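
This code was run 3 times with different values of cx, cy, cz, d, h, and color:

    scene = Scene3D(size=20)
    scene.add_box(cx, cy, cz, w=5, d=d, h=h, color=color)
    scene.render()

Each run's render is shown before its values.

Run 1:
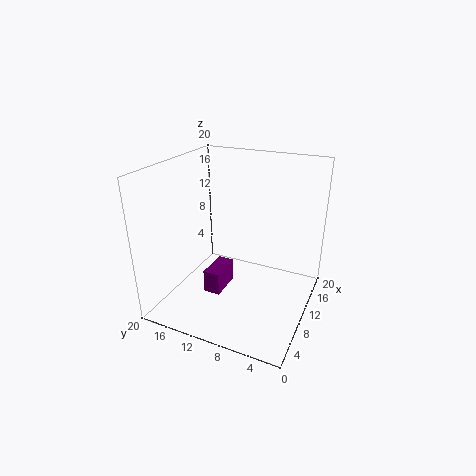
cx = 8.5
cy = 12.5
cz = 0.5
d = 2.5
h = 3.5
color = 'purple'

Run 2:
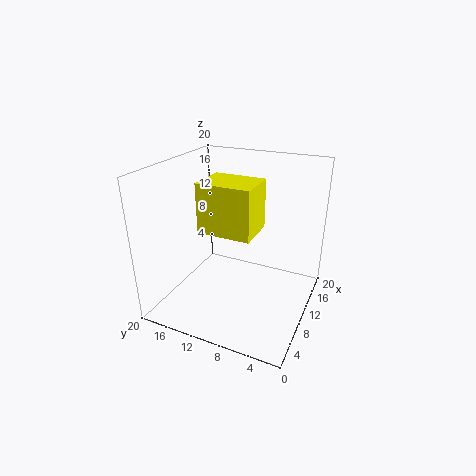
cx = 3
cy = 5.5
cz = 13.5
d = 6.5
h = 6
color = 'yellow'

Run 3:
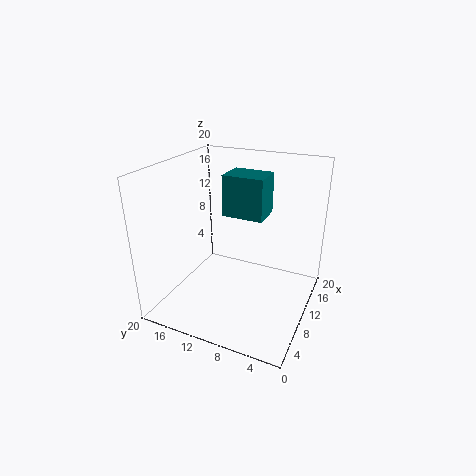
cx = 15
cy = 8.5
cz = 10.5
d = 6.5
h = 6.5
color = 'teal'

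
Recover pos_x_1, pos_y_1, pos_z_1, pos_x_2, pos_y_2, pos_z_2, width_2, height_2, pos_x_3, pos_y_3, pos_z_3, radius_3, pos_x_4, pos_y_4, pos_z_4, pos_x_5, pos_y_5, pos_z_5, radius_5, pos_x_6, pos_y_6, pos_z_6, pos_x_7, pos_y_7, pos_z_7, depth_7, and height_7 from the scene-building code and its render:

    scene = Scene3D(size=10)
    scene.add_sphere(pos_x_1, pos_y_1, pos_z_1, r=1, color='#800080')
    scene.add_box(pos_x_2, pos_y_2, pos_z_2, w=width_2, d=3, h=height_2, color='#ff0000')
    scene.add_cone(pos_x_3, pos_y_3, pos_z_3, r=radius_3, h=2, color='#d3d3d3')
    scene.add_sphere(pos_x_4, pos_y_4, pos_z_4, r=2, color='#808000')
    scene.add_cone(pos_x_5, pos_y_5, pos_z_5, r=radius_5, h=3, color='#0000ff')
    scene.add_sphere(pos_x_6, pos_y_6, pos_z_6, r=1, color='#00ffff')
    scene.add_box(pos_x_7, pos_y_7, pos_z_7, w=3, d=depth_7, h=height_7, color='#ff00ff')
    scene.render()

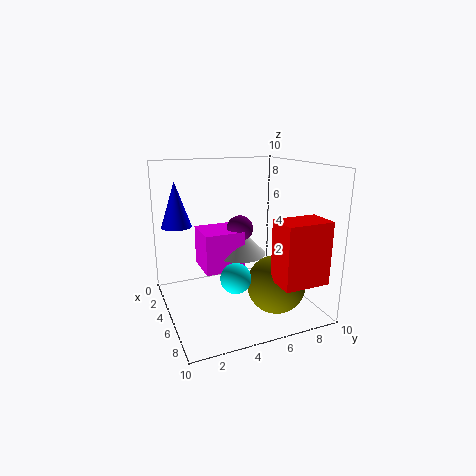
pos_x_1 = 3, pos_y_1 = 6, pos_z_1 = 5, pos_x_2 = 8, pos_y_2 = 6, pos_z_2 = 3, width_2 = 2, height_2 = 4, pos_x_3 = 3, pos_y_3 = 6, pos_z_3 = 3, radius_3 = 2, pos_x_4 = 7, pos_y_4 = 7, pos_z_4 = 2, pos_x_5 = 4, pos_y_5 = 1, pos_z_5 = 6, radius_5 = 1, pos_x_6 = 7, pos_y_6 = 4, pos_z_6 = 3, pos_x_7 = 1, pos_y_7 = 3, pos_z_7 = 2, depth_7 = 3, height_7 = 3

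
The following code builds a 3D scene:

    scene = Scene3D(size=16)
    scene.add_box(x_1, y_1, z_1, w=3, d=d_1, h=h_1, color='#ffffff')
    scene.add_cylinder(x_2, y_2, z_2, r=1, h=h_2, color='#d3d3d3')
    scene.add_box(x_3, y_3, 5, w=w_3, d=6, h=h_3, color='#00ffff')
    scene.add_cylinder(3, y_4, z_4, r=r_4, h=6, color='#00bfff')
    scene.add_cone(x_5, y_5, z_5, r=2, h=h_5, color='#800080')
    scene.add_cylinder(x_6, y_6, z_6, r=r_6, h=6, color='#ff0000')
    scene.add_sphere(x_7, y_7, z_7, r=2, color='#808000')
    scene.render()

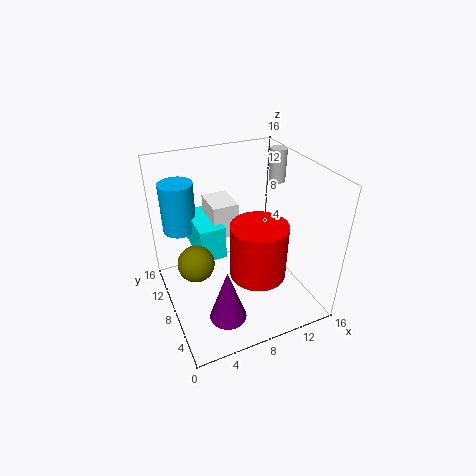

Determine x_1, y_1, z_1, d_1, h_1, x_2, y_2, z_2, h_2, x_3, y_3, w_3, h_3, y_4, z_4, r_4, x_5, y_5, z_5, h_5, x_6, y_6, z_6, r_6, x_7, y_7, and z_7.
x_1 = 6; y_1 = 10; z_1 = 7; d_1 = 4; h_1 = 4; x_2 = 15; y_2 = 12; z_2 = 12; h_2 = 4; x_3 = 4; y_3 = 9; w_3 = 3; h_3 = 4; y_4 = 14; z_4 = 7; r_4 = 2; x_5 = 5; y_5 = 4; z_5 = 1; h_5 = 6; x_6 = 9; y_6 = 5; z_6 = 5; r_6 = 3; x_7 = 3; y_7 = 8; z_7 = 6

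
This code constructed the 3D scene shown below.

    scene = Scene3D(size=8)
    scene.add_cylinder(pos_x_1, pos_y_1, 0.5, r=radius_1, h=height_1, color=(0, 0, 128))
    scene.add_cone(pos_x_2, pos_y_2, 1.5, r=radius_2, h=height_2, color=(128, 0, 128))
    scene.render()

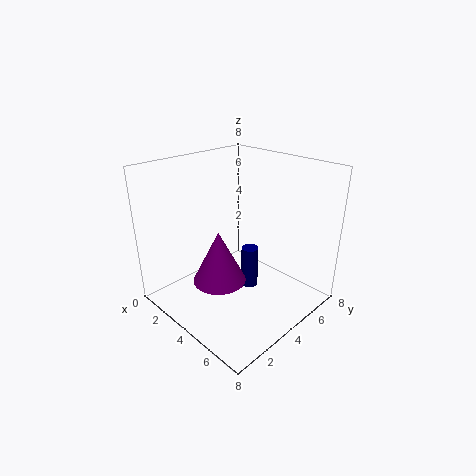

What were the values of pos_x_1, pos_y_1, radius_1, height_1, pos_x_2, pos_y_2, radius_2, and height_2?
pos_x_1 = 4; pos_y_1 = 5; radius_1 = 0.5; height_1 = 2.5; pos_x_2 = 3.5; pos_y_2 = 3; radius_2 = 1.5; height_2 = 3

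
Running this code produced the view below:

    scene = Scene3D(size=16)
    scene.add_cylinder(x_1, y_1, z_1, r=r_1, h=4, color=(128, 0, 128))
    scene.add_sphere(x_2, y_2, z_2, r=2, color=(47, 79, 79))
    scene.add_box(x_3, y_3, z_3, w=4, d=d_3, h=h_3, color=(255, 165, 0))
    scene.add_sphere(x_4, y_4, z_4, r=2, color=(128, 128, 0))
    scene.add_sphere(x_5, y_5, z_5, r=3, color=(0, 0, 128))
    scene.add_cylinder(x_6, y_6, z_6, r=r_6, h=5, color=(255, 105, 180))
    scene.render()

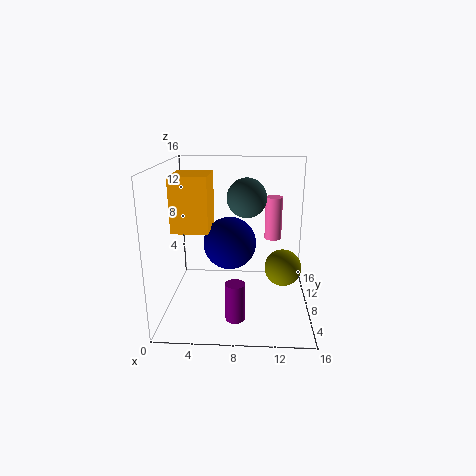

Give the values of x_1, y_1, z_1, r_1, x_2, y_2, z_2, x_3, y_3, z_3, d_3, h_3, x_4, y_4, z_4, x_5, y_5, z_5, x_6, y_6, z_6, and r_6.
x_1 = 8
y_1 = 3
z_1 = 1
r_1 = 1
x_2 = 9
y_2 = 6
z_2 = 13
x_3 = 1
y_3 = 6
z_3 = 9
d_3 = 5
h_3 = 6
x_4 = 13
y_4 = 7
z_4 = 5
x_5 = 7
y_5 = 9
z_5 = 7
x_6 = 12
y_6 = 11
z_6 = 7
r_6 = 1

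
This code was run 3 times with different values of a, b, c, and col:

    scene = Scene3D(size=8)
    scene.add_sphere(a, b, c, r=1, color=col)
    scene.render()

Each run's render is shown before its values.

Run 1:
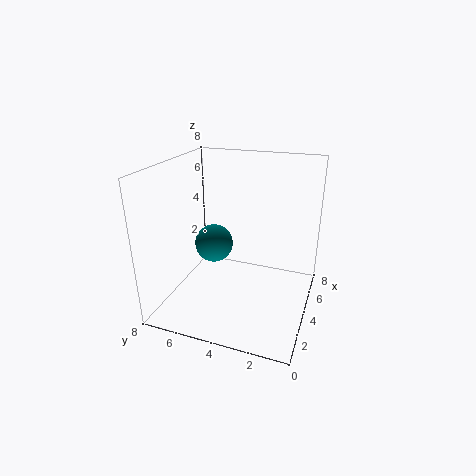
a = 3, b = 5, c = 4, col = 'teal'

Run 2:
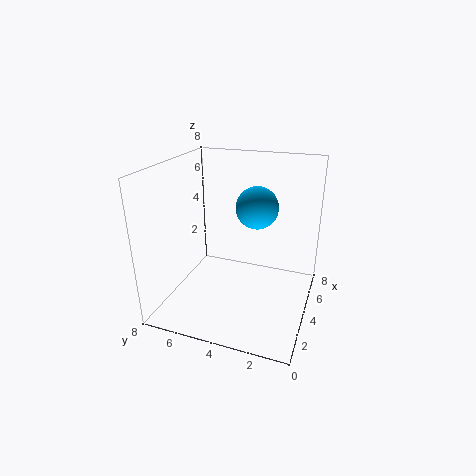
a = 2.5, b = 2.5, c = 6.5, col = 'deepskyblue'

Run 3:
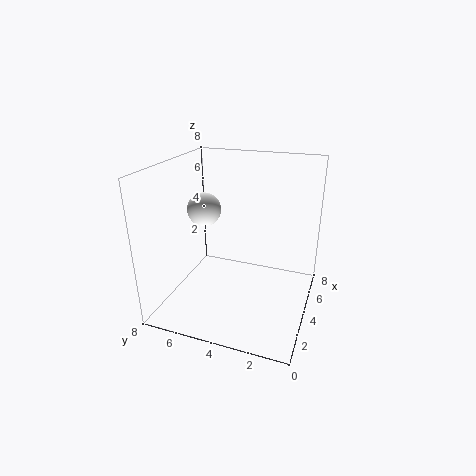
a = 5, b = 6.5, c = 5, col = 'white'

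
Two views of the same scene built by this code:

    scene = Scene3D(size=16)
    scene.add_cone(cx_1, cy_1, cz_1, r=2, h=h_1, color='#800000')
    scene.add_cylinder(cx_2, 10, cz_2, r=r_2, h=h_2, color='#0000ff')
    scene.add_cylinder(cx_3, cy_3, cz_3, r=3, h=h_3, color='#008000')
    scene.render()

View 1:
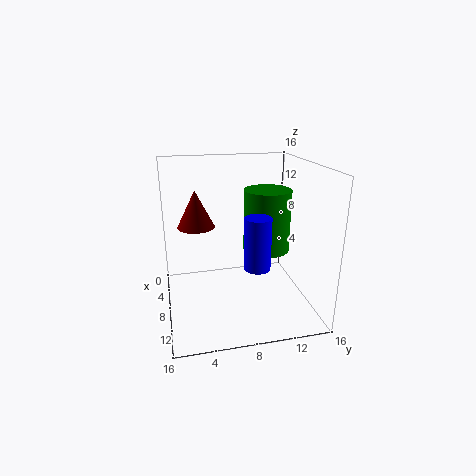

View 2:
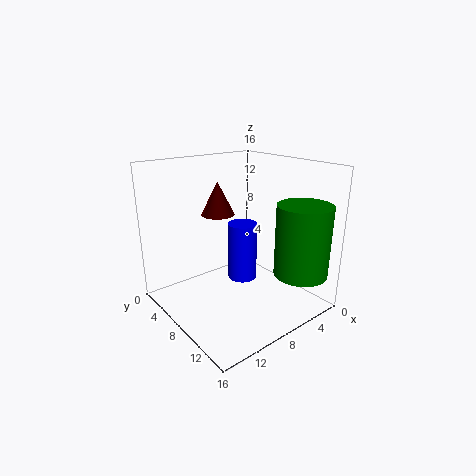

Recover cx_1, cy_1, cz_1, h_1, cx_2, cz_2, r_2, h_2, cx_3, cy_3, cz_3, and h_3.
cx_1 = 7.5, cy_1 = 3.5, cz_1 = 9.5, h_1 = 4, cx_2 = 9, cz_2 = 4.5, r_2 = 1.5, h_2 = 6, cx_3 = 3, cy_3 = 13, cz_3 = 4, h_3 = 8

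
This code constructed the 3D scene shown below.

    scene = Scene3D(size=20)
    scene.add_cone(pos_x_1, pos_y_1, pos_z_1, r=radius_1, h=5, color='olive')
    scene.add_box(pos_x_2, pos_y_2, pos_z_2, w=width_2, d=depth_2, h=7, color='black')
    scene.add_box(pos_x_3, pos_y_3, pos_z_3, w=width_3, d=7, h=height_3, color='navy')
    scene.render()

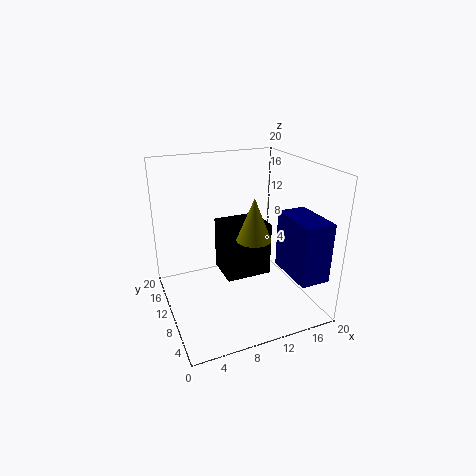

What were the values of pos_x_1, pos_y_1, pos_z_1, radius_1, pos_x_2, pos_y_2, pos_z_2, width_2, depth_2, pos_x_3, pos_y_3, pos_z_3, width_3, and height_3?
pos_x_1 = 9, pos_y_1 = 3, pos_z_1 = 13, radius_1 = 2, pos_x_2 = 7, pos_y_2 = 6, pos_z_2 = 6, width_2 = 6, depth_2 = 5, pos_x_3 = 15, pos_y_3 = 1, pos_z_3 = 6, width_3 = 4, height_3 = 8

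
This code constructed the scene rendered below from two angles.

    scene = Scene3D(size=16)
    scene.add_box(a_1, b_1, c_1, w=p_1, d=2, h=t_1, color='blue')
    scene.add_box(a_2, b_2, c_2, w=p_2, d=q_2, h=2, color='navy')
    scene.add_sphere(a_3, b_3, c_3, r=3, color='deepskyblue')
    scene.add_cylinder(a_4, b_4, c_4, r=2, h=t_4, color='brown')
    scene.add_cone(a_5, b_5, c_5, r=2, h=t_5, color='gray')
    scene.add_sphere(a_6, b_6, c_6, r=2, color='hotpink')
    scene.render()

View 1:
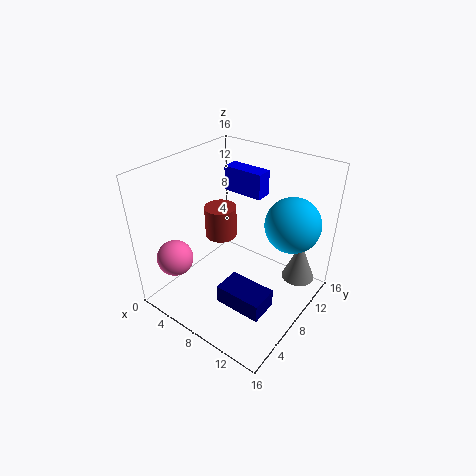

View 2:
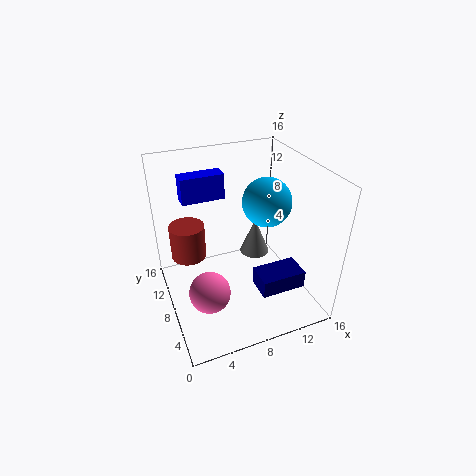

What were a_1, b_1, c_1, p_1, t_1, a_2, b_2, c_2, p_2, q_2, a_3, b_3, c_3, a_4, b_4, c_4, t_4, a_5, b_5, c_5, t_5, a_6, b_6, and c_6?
a_1 = 3, b_1 = 12, c_1 = 11, p_1 = 5, t_1 = 3, a_2 = 9, b_2 = 3, c_2 = 3, p_2 = 5, q_2 = 3, a_3 = 13, b_3 = 11, c_3 = 10, a_4 = 3, b_4 = 11, c_4 = 5, t_4 = 4, a_5 = 13, b_5 = 14, c_5 = 1, t_5 = 5, a_6 = 3, b_6 = 3, c_6 = 6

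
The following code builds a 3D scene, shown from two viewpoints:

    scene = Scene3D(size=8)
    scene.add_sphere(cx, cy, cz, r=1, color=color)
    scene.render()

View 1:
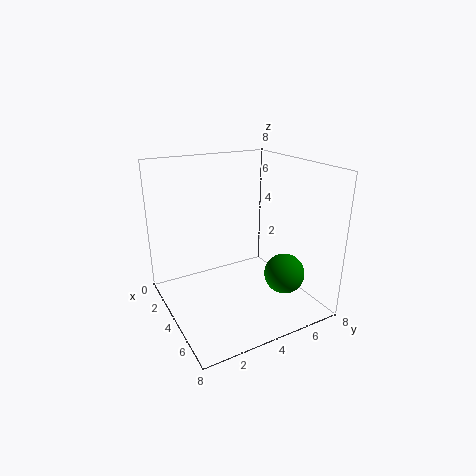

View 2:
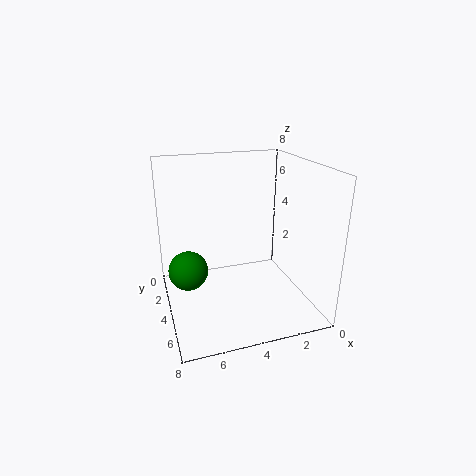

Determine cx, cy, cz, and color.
cx = 7
cy = 5
cz = 3
color = 'green'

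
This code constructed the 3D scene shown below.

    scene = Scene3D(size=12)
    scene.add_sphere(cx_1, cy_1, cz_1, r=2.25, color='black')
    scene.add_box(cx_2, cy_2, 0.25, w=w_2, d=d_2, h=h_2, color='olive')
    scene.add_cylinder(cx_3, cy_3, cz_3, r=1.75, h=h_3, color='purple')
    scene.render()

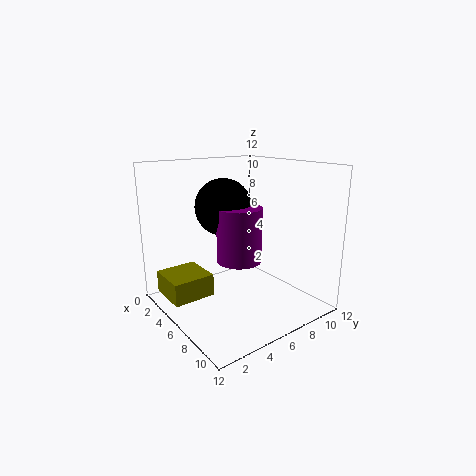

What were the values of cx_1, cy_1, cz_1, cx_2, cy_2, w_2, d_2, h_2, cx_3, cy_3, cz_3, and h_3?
cx_1 = 5.75
cy_1 = 4.75
cz_1 = 8.75
cx_2 = 0.25
cy_2 = 1
w_2 = 3.75
d_2 = 3.75
h_2 = 2
cx_3 = 7.5
cy_3 = 5
cz_3 = 4.75
h_3 = 4.25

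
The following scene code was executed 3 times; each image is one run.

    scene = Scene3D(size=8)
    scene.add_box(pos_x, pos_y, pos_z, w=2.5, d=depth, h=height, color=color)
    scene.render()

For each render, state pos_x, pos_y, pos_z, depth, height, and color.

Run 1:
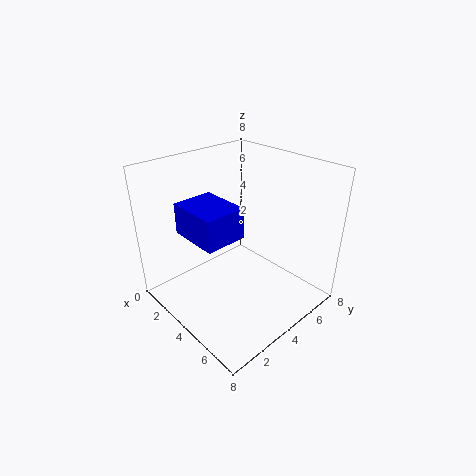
pos_x = 3.5
pos_y = 0.5
pos_z = 5.5
depth = 2
height = 1.5
color = 'blue'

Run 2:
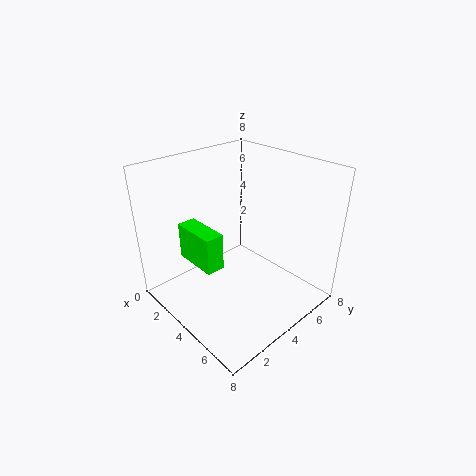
pos_x = 2
pos_y = 1.5
pos_z = 3
depth = 1
height = 2
color = 'lime'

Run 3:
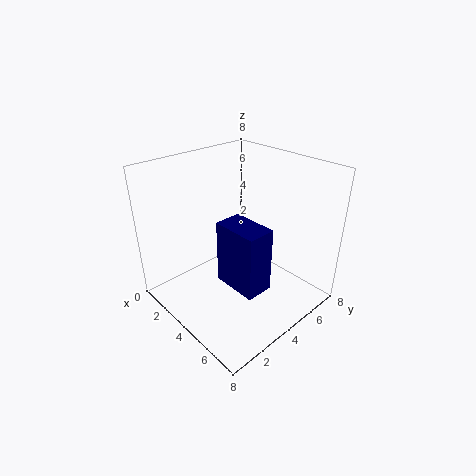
pos_x = 4
pos_y = 2.5
pos_z = 2
depth = 1.5
height = 3.5
color = 'navy'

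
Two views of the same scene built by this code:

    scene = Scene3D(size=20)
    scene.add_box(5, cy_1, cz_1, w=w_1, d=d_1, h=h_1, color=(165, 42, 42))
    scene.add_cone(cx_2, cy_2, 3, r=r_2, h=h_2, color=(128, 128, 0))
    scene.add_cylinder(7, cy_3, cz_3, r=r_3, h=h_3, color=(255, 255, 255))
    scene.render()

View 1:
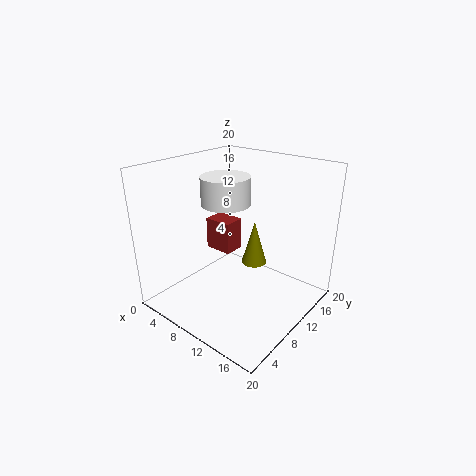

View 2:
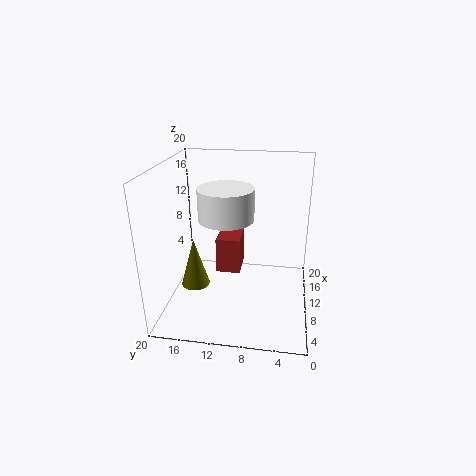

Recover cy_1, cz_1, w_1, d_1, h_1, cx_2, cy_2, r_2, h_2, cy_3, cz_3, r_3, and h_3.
cy_1 = 9
cz_1 = 7.5
w_1 = 4
d_1 = 3
h_1 = 4.5
cx_2 = 8.5
cy_2 = 16
r_2 = 2
h_2 = 7
cy_3 = 11
cz_3 = 14
r_3 = 3.5
h_3 = 4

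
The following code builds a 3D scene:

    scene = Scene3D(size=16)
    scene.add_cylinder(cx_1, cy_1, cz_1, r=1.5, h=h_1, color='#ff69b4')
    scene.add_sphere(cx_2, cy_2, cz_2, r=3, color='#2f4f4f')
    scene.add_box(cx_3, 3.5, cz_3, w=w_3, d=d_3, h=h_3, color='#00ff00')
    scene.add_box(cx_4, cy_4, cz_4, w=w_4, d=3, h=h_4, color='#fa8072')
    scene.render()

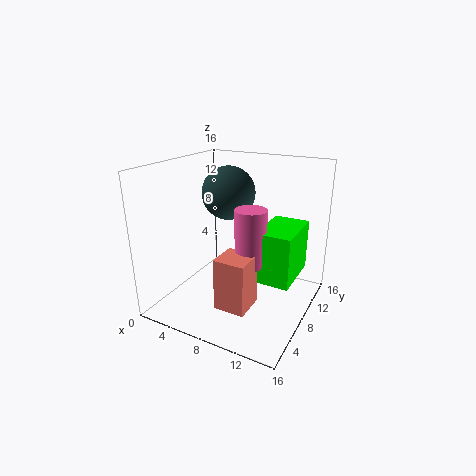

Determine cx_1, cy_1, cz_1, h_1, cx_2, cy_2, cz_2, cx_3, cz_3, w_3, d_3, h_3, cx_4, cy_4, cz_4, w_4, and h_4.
cx_1 = 11.5
cy_1 = 4
cz_1 = 7.5
h_1 = 5.5
cx_2 = 6
cy_2 = 9.5
cz_2 = 12.5
cx_3 = 12
cz_3 = 6
w_3 = 3.5
d_3 = 5.5
h_3 = 5
cx_4 = 9.5
cy_4 = 0.5
cz_4 = 4
w_4 = 3
h_4 = 5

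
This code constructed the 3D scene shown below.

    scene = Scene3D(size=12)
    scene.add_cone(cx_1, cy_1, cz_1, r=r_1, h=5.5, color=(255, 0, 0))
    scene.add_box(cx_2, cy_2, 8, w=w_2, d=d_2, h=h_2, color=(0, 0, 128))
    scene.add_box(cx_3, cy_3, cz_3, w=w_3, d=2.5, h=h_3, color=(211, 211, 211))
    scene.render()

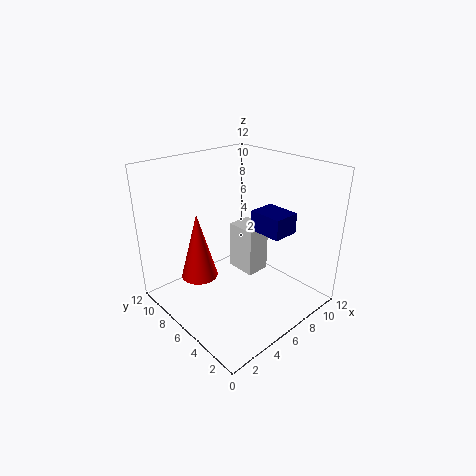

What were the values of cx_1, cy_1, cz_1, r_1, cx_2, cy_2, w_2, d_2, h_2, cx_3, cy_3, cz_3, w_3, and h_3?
cx_1 = 3, cy_1 = 7.5, cz_1 = 3, r_1 = 1.5, cx_2 = 5, cy_2 = 1, w_2 = 2, d_2 = 2.5, h_2 = 1.5, cx_3 = 6, cy_3 = 4.5, cz_3 = 3, w_3 = 2, h_3 = 4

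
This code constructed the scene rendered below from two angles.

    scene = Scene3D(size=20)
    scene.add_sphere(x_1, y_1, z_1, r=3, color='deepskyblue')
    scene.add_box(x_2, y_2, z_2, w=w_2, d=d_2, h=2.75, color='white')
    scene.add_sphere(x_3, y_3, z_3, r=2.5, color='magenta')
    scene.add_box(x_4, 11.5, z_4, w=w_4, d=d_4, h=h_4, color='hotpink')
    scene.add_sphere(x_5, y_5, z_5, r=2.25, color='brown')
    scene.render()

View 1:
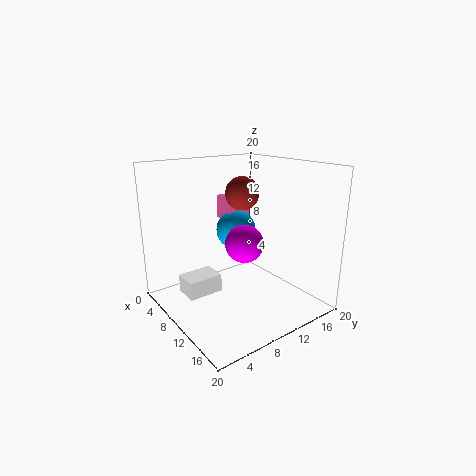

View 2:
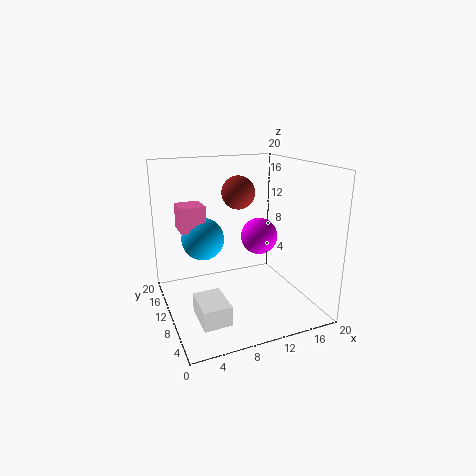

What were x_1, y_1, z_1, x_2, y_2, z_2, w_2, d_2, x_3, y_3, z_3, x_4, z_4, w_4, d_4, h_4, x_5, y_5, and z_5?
x_1 = 5.75, y_1 = 12.75, z_1 = 9.5, x_2 = 3, y_2 = 4, z_2 = 0.5, w_2 = 3.75, d_2 = 5.25, x_3 = 12.75, y_3 = 9, z_3 = 10.25, x_4 = 2.5, z_4 = 11, w_4 = 3.5, d_4 = 3.75, h_4 = 3.5, x_5 = 10.25, y_5 = 10.5, z_5 = 16.25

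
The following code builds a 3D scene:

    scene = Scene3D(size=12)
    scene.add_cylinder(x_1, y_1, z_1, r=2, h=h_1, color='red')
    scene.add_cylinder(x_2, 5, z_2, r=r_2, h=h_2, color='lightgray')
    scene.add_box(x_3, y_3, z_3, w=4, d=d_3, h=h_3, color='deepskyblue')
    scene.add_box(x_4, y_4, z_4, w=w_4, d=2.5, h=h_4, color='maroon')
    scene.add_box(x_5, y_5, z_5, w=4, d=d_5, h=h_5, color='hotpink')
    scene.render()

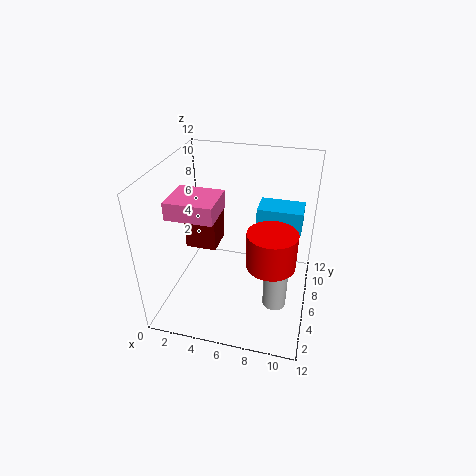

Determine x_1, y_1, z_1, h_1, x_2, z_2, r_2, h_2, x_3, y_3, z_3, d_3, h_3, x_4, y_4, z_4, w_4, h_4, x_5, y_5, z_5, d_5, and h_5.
x_1 = 9; y_1 = 5; z_1 = 4.5; h_1 = 3; x_2 = 9.5; z_2 = 0.5; r_2 = 1; h_2 = 3.5; x_3 = 7; y_3 = 8.5; z_3 = 5.5; d_3 = 2.5; h_3 = 2; x_4 = 2; y_4 = 4.5; z_4 = 5.5; w_4 = 2.5; h_4 = 2.5; x_5 = 0.5; y_5 = 4; z_5 = 8; d_5 = 3.5; h_5 = 1.5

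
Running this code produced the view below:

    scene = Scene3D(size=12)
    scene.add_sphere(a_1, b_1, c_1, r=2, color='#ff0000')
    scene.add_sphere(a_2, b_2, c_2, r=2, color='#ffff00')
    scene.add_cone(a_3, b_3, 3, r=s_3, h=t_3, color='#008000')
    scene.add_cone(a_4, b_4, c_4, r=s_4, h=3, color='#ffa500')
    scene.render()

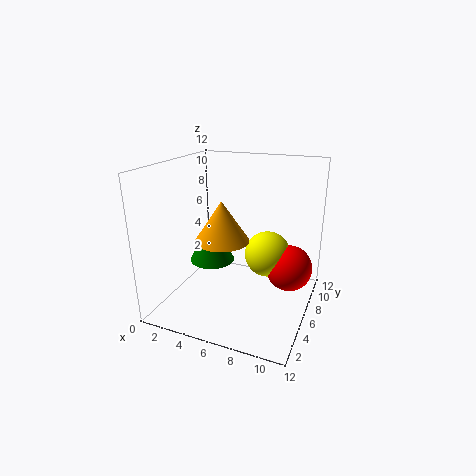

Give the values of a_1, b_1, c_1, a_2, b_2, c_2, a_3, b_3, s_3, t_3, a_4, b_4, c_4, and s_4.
a_1 = 10
b_1 = 8
c_1 = 3
a_2 = 8
b_2 = 8
c_2 = 4
a_3 = 3
b_3 = 7
s_3 = 2
t_3 = 4
a_4 = 6
b_4 = 3
c_4 = 7
s_4 = 2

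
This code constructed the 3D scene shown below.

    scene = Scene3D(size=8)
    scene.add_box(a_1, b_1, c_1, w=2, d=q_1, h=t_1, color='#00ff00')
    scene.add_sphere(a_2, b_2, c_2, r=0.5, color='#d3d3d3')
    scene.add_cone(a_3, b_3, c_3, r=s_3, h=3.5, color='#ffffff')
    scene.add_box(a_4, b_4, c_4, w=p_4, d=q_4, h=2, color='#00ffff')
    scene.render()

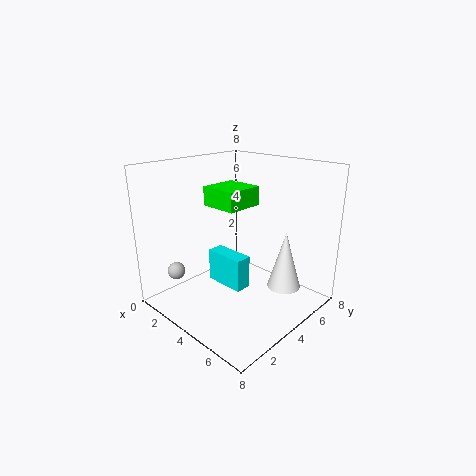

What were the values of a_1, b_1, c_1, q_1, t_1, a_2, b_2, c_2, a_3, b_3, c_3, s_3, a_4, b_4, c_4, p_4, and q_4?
a_1 = 3
b_1 = 2.5
c_1 = 6
q_1 = 2
t_1 = 1
a_2 = 1.5
b_2 = 1.5
c_2 = 2
a_3 = 5.5
b_3 = 6.5
c_3 = 0.5
s_3 = 1
a_4 = 1.5
b_4 = 4
c_4 = 0.5
p_4 = 2.5
q_4 = 1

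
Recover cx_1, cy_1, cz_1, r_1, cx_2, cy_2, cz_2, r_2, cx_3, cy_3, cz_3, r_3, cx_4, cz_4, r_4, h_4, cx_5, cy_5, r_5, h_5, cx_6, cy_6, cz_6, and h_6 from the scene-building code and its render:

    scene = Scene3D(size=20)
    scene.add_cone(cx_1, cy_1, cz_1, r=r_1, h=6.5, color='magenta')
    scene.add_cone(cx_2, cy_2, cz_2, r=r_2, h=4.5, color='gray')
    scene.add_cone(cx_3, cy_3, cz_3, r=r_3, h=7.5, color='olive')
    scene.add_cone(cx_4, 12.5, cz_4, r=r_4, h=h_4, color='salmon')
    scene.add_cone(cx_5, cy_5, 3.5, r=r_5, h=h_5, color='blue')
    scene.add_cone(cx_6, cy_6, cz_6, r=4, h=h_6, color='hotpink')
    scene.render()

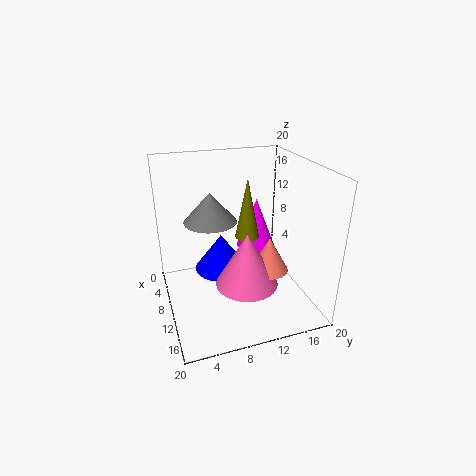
cx_1 = 11.5, cy_1 = 12, cz_1 = 9.5, r_1 = 2.5, cx_2 = 4.5, cy_2 = 7.5, cz_2 = 10.5, r_2 = 4, cx_3 = 13.5, cy_3 = 10, cz_3 = 12, r_3 = 1.5, cx_4 = 15, cz_4 = 7.5, r_4 = 2.5, h_4 = 4.5, cx_5 = 6.5, cy_5 = 8.5, r_5 = 4, h_5 = 5.5, cx_6 = 15, cy_6 = 9.5, cz_6 = 6, h_6 = 7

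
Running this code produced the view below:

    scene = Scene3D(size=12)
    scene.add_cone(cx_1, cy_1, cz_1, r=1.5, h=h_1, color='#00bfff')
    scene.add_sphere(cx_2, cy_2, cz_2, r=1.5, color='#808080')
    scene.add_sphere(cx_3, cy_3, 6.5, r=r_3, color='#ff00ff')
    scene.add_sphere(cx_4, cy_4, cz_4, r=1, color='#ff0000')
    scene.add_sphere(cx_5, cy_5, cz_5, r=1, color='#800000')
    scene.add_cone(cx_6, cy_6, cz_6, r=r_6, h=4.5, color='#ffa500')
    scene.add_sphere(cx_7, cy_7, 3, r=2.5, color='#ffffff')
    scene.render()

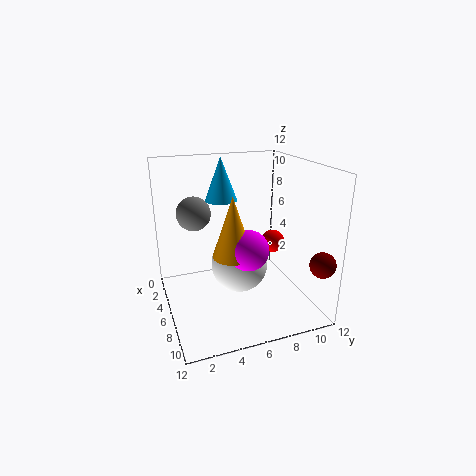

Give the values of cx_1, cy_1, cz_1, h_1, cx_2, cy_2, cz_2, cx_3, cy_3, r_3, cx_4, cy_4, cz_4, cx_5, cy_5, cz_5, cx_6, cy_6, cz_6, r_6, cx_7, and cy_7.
cx_1 = 1.5; cy_1 = 6; cz_1 = 8; h_1 = 4; cx_2 = 3; cy_2 = 3; cz_2 = 7.5; cx_3 = 9.5; cy_3 = 5.5; r_3 = 1.5; cx_4 = 5.5; cy_4 = 9.5; cz_4 = 5; cx_5 = 11; cy_5 = 11; cz_5 = 5; cx_6 = 9; cy_6 = 4.5; cz_6 = 6; r_6 = 1.5; cx_7 = 5; cy_7 = 6.5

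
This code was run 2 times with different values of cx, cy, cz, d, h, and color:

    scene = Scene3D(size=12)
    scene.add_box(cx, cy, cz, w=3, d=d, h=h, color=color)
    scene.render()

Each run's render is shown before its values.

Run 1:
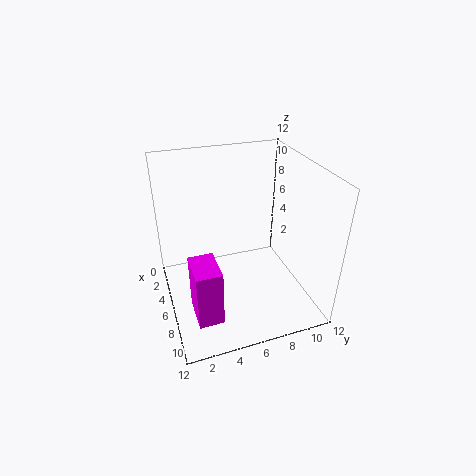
cx = 7, cy = 1.5, cz = 1, d = 2, h = 4.75, color = 'magenta'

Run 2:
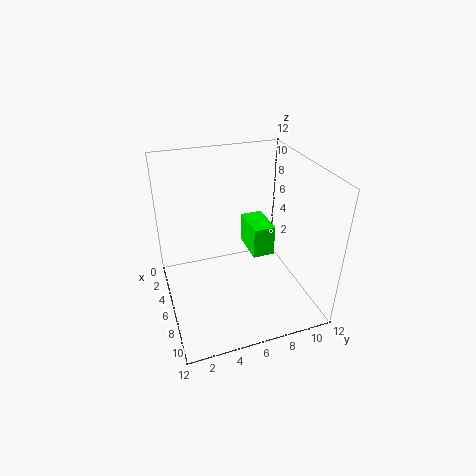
cx = 4.75, cy = 6.75, cz = 5, d = 1.75, h = 2.5, color = 'lime'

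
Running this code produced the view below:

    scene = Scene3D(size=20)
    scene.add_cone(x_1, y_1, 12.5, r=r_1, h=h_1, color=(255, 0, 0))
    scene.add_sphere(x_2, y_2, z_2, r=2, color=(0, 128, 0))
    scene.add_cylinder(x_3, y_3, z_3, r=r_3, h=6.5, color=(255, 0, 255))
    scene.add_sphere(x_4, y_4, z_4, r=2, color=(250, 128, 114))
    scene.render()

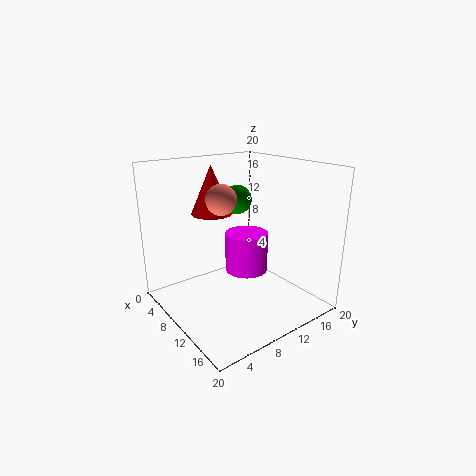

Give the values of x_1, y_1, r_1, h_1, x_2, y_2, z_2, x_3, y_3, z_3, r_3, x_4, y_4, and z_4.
x_1 = 5; y_1 = 9; r_1 = 3; h_1 = 7; x_2 = 8.5; y_2 = 11; z_2 = 15; x_3 = 5; y_3 = 15.5; z_3 = 1.5; r_3 = 3.5; x_4 = 10.5; y_4 = 7; z_4 = 16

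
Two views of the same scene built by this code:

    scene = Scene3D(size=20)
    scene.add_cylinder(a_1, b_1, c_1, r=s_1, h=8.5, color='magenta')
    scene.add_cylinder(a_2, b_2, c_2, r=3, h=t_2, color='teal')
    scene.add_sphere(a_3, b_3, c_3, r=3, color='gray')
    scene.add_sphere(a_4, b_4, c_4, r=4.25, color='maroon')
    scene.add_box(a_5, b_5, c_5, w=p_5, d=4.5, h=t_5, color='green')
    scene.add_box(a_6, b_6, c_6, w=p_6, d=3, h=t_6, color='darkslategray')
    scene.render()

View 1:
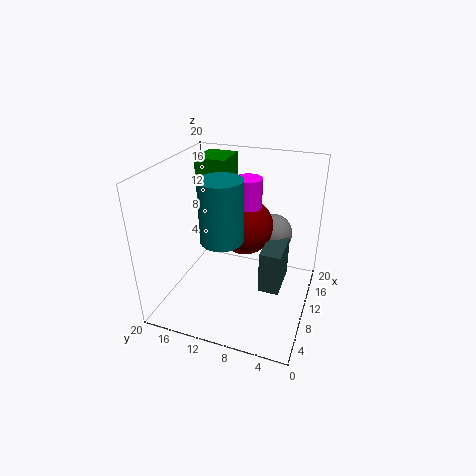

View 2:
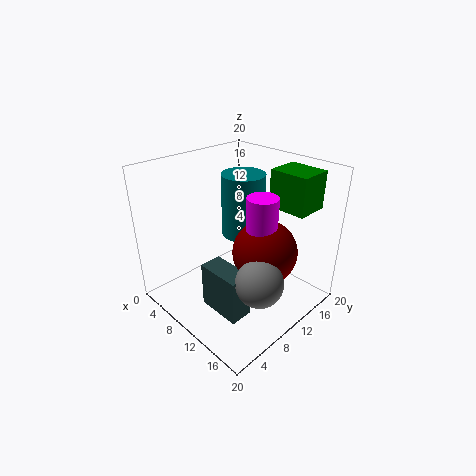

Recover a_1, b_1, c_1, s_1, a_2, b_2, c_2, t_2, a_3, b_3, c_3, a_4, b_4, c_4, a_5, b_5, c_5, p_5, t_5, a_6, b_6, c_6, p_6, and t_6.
a_1 = 14.25; b_1 = 10; c_1 = 8.75; s_1 = 2; a_2 = 9; b_2 = 12; c_2 = 9.75; t_2 = 8.75; a_3 = 17; b_3 = 6.75; c_3 = 7.75; a_4 = 14.5; b_4 = 10.5; c_4 = 9.5; a_5 = 12.75; b_5 = 13; c_5 = 14.75; p_5 = 5.25; t_5 = 5; a_6 = 9.5; b_6 = 3.75; c_6 = 2; p_6 = 6; t_6 = 6.25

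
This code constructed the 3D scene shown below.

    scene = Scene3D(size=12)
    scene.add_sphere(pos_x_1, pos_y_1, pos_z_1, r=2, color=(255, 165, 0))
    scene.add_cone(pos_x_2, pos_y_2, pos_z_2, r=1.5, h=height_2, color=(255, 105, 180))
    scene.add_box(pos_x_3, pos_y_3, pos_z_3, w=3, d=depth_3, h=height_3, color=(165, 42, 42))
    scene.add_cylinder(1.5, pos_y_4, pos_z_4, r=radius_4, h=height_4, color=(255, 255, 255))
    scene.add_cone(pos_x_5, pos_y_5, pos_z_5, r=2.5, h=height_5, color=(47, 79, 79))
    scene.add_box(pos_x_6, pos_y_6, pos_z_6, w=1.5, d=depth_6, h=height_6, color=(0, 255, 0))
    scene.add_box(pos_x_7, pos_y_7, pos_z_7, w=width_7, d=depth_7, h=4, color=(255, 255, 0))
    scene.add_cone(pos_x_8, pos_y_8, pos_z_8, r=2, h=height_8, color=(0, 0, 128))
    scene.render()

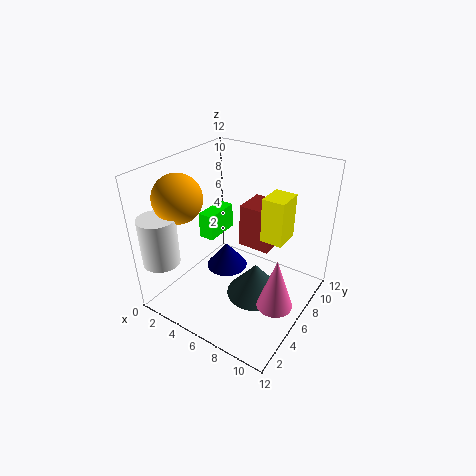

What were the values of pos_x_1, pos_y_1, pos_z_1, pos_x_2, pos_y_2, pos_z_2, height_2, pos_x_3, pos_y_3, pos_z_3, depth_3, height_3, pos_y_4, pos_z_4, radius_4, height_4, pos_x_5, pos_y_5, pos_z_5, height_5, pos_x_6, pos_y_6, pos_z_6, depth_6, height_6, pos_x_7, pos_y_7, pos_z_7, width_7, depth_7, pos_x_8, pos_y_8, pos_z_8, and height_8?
pos_x_1 = 2
pos_y_1 = 3.5
pos_z_1 = 9.5
pos_x_2 = 10
pos_y_2 = 5.5
pos_z_2 = 1
height_2 = 4.5
pos_x_3 = 4.5
pos_y_3 = 8.5
pos_z_3 = 3.5
depth_3 = 3
height_3 = 4
pos_y_4 = 1.5
pos_z_4 = 4.5
radius_4 = 1.5
height_4 = 4
pos_x_5 = 7.5
pos_y_5 = 6.5
pos_z_5 = 0.5
height_5 = 3
pos_x_6 = 0.5
pos_y_6 = 7.5
pos_z_6 = 3.5
depth_6 = 3.5
height_6 = 2.5
pos_x_7 = 7
pos_y_7 = 8
pos_z_7 = 5
width_7 = 2
depth_7 = 2.5
pos_x_8 = 3
pos_y_8 = 8.5
pos_z_8 = 0.5
height_8 = 2.5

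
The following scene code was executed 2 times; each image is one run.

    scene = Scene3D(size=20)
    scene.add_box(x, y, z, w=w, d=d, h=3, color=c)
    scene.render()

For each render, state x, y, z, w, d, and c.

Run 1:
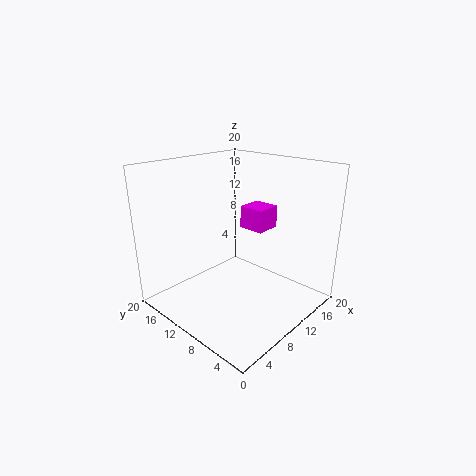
x = 10.5, y = 6.5, z = 11.5, w = 3.5, d = 3.5, c = 'magenta'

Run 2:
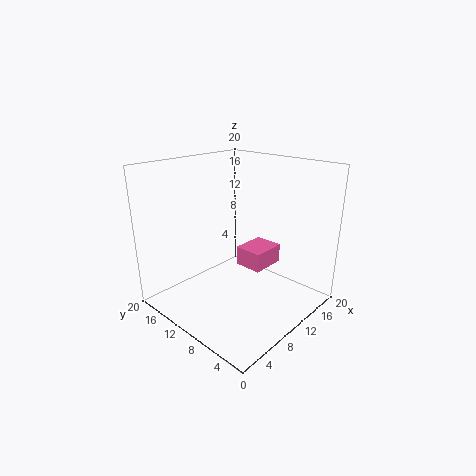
x = 14, y = 9.5, z = 3, w = 5.5, d = 4.5, c = 'hotpink'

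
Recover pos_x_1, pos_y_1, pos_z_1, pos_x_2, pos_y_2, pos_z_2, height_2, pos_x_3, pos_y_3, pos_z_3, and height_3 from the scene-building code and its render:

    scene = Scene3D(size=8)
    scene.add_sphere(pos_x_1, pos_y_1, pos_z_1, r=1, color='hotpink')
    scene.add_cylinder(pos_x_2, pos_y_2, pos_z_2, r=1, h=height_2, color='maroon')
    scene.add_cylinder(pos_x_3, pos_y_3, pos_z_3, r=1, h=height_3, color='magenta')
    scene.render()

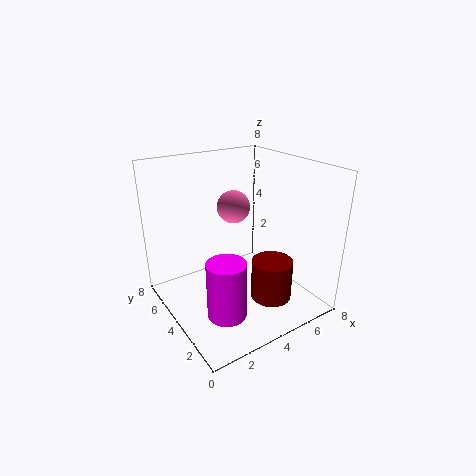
pos_x_1 = 5, pos_y_1 = 6, pos_z_1 = 5, pos_x_2 = 4, pos_y_2 = 1, pos_z_2 = 2, height_2 = 2, pos_x_3 = 2, pos_y_3 = 2, pos_z_3 = 1, height_3 = 3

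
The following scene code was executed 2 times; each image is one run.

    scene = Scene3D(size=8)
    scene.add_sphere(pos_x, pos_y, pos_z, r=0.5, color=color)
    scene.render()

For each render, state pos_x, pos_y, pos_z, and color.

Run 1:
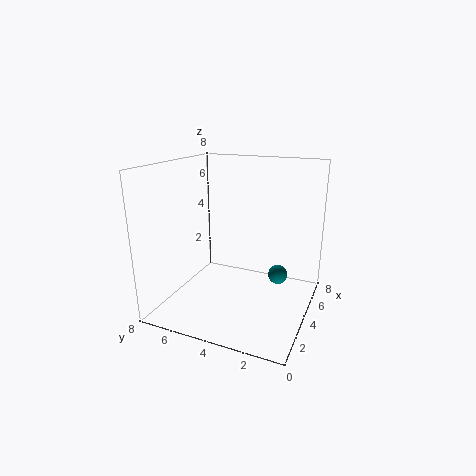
pos_x = 3.5, pos_y = 1.5, pos_z = 2.5, color = 'teal'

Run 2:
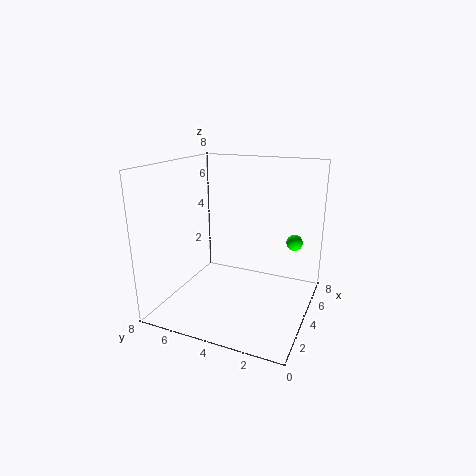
pos_x = 7, pos_y = 1.5, pos_z = 3, color = 'lime'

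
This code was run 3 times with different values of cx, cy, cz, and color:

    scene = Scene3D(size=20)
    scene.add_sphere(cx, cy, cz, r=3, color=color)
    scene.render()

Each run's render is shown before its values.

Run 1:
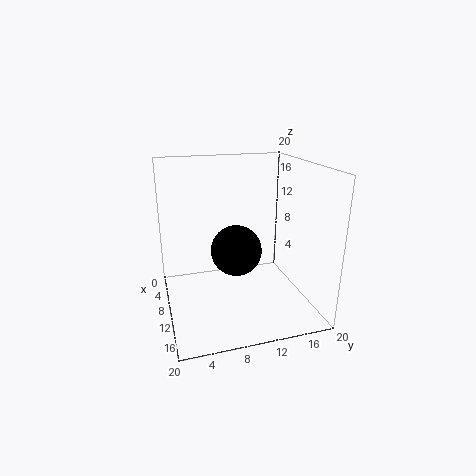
cx = 16
cy = 8
cz = 11
color = 'black'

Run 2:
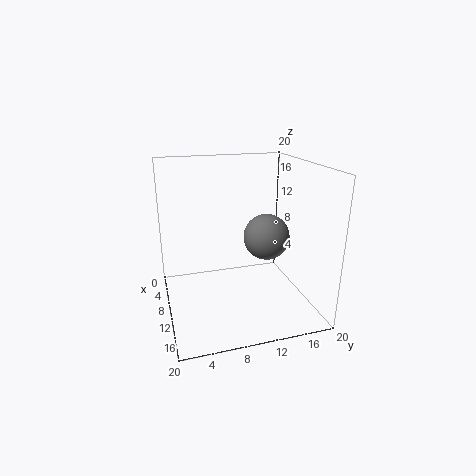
cx = 13
cy = 13
cz = 11
color = 'gray'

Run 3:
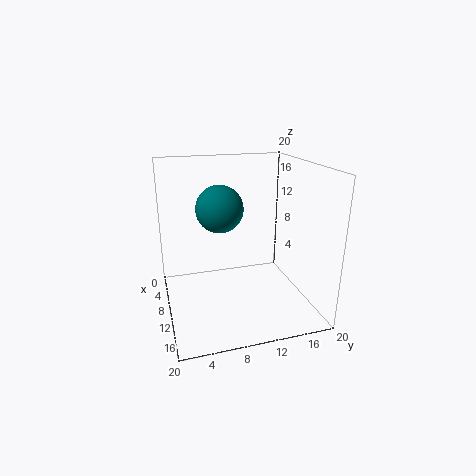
cx = 12
cy = 7
cz = 15
color = 'teal'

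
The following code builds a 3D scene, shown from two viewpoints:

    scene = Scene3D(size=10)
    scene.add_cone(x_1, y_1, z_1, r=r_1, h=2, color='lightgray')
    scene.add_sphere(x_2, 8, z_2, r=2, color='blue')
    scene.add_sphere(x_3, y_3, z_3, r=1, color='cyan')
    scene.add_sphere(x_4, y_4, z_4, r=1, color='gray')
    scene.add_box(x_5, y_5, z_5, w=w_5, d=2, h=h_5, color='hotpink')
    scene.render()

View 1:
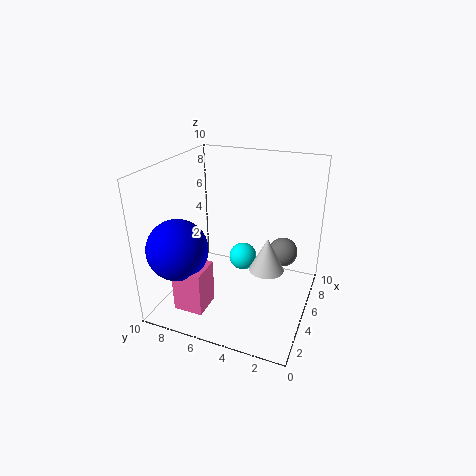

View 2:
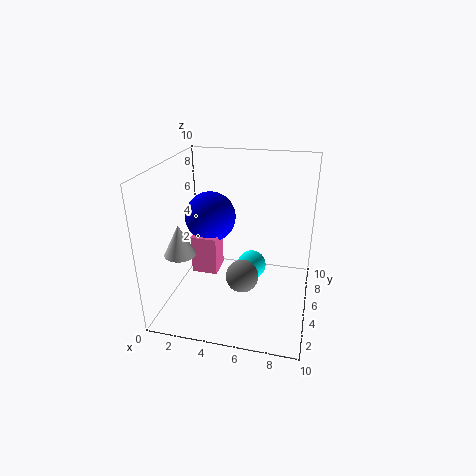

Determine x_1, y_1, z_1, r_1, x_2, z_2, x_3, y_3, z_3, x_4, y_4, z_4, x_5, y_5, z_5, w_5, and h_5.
x_1 = 2
y_1 = 2
z_1 = 5
r_1 = 1
x_2 = 2
z_2 = 5
x_3 = 6
y_3 = 5
z_3 = 3
x_4 = 6
y_4 = 2
z_4 = 4
x_5 = 1
y_5 = 6
z_5 = 1
w_5 = 2
h_5 = 3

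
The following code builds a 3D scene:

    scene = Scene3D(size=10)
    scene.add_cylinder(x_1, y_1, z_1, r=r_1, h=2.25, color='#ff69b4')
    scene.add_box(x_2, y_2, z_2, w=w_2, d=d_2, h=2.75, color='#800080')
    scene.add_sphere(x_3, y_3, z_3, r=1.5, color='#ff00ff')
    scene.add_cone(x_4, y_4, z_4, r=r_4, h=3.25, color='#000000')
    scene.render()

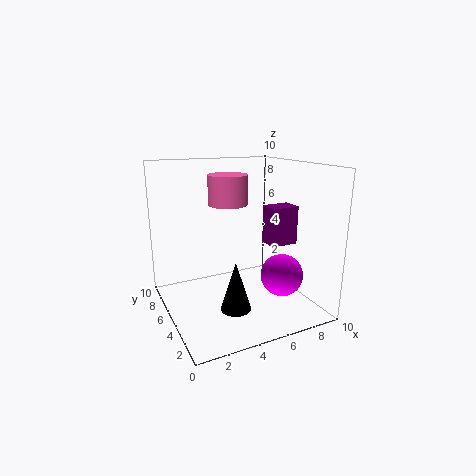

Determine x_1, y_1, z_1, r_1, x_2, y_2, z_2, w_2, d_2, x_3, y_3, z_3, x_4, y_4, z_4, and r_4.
x_1 = 5.5, y_1 = 7.75, z_1 = 6.75, r_1 = 1.5, x_2 = 7.25, y_2 = 4, z_2 = 4.25, w_2 = 2, d_2 = 1.5, x_3 = 7.75, y_3 = 3.5, z_3 = 2.25, x_4 = 3.75, y_4 = 2.75, z_4 = 1, r_4 = 1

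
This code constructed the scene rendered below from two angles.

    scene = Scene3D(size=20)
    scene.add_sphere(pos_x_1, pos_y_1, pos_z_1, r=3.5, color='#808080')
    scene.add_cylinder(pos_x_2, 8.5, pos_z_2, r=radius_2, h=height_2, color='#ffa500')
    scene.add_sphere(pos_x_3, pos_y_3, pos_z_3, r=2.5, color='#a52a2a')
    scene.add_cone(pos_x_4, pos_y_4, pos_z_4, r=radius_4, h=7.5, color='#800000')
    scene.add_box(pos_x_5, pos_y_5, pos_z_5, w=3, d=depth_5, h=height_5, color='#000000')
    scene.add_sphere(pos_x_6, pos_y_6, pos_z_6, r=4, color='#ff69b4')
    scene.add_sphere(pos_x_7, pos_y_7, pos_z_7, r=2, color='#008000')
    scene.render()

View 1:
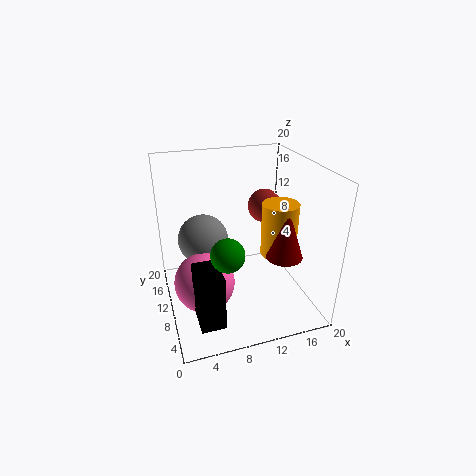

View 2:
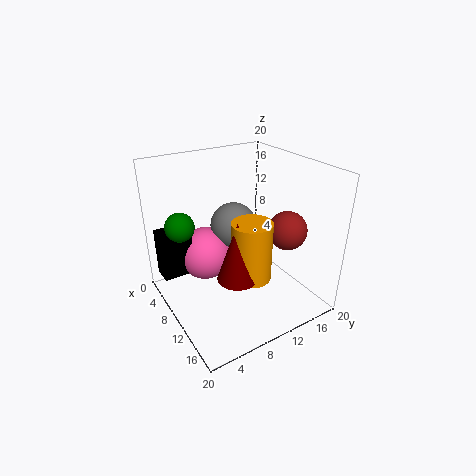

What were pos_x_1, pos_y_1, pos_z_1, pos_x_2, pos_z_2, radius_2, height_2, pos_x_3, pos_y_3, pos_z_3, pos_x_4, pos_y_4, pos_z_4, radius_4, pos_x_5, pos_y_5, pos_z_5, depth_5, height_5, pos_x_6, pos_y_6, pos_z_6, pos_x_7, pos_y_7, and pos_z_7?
pos_x_1 = 5.5, pos_y_1 = 12, pos_z_1 = 9.5, pos_x_2 = 15.5, pos_z_2 = 7.5, radius_2 = 2.5, height_2 = 7.5, pos_x_3 = 15.5, pos_y_3 = 14, pos_z_3 = 12.5, pos_x_4 = 15.5, pos_y_4 = 6.5, pos_z_4 = 8, radius_4 = 2.5, pos_x_5 = 2.5, pos_y_5 = 0.5, pos_z_5 = 3.5, depth_5 = 4.5, height_5 = 7, pos_x_6 = 4.5, pos_y_6 = 7.5, pos_z_6 = 5.5, pos_x_7 = 6.5, pos_y_7 = 3, pos_z_7 = 12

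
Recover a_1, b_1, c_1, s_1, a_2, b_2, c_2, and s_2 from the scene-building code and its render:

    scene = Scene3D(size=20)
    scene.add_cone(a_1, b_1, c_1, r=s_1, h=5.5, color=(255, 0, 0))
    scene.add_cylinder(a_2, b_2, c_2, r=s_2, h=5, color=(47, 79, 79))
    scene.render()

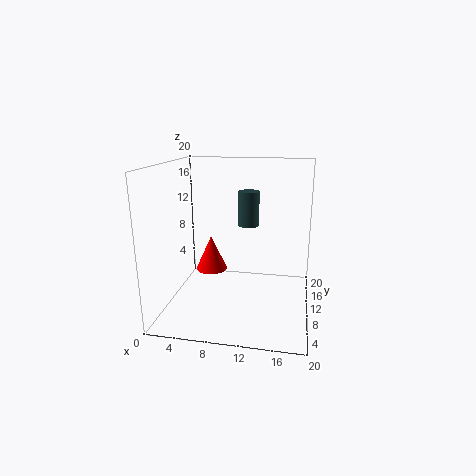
a_1 = 4.5; b_1 = 15.5; c_1 = 2.5; s_1 = 2.5; a_2 = 11; b_2 = 13; c_2 = 11; s_2 = 1.5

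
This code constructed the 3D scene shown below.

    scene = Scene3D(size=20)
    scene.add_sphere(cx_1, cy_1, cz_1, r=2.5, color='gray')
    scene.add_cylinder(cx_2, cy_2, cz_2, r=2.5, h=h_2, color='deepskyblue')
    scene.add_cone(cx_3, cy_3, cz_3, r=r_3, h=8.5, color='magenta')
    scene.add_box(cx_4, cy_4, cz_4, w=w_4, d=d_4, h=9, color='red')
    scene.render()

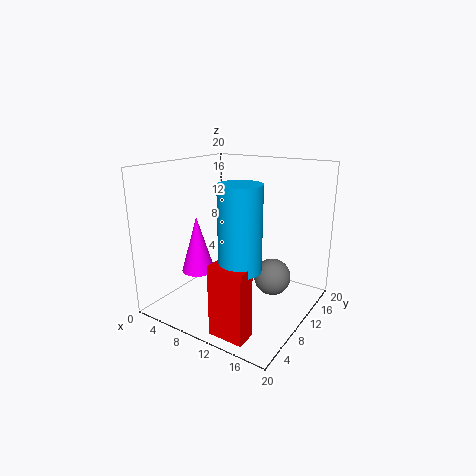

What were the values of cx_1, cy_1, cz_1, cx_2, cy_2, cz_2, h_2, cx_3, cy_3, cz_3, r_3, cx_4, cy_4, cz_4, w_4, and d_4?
cx_1 = 15; cy_1 = 11; cz_1 = 5; cx_2 = 14.5; cy_2 = 3.5; cz_2 = 9; h_2 = 10; cx_3 = 3; cy_3 = 9.5; cz_3 = 3.5; r_3 = 2.5; cx_4 = 12; cy_4 = 0.5; cz_4 = 1; w_4 = 4.5; d_4 = 2.5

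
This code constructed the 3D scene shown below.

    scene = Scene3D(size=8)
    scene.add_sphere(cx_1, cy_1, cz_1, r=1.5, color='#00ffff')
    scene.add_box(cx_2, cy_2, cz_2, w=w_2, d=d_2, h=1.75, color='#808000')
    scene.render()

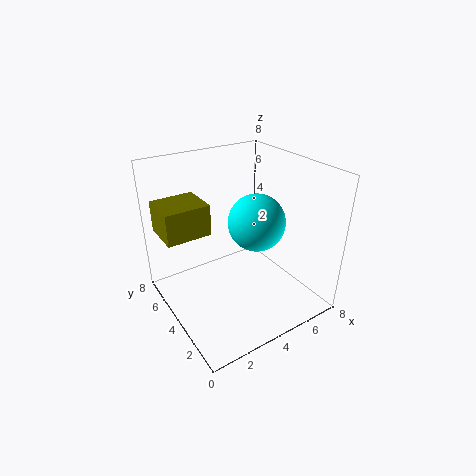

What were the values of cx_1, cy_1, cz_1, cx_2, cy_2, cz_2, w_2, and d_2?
cx_1 = 4.5, cy_1 = 3, cz_1 = 5.25, cx_2 = 0.25, cy_2 = 4.75, cz_2 = 4.25, w_2 = 2.5, d_2 = 2.25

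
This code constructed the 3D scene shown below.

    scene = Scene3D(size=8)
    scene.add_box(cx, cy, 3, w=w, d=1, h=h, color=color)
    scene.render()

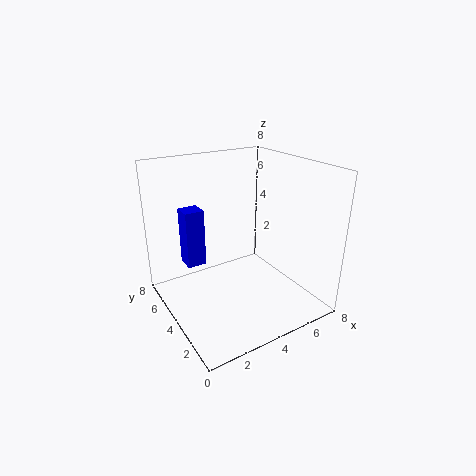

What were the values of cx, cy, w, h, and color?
cx = 1
cy = 4
w = 1
h = 3
color = 'blue'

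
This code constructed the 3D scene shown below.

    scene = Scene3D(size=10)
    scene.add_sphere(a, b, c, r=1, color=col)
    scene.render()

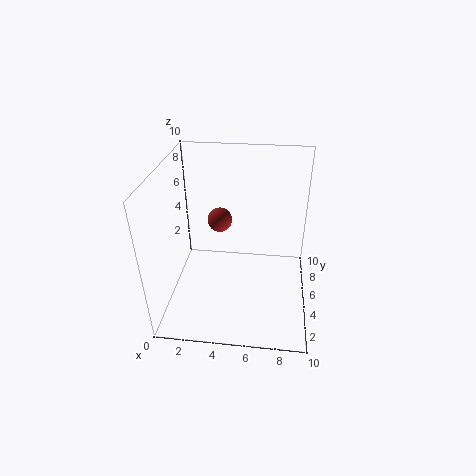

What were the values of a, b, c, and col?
a = 3; b = 9; c = 4; col = 'brown'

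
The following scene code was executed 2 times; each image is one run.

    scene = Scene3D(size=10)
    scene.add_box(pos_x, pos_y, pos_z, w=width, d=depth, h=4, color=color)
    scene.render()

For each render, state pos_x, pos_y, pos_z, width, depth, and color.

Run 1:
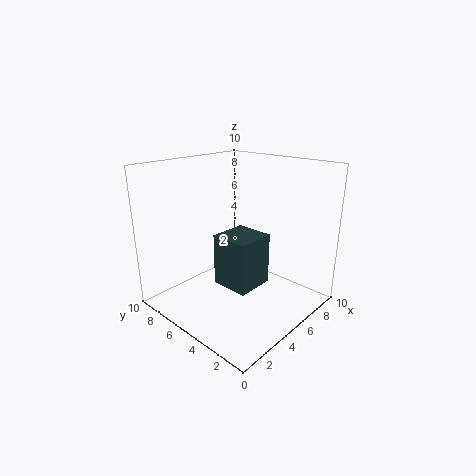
pos_x = 5, pos_y = 4.5, pos_z = 0.5, width = 3, depth = 3, color = 'darkslategray'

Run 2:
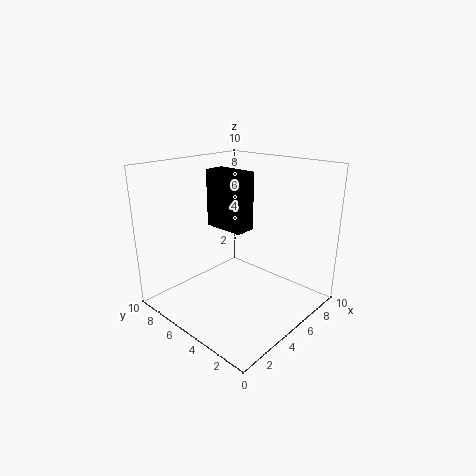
pos_x = 4.5, pos_y = 4.5, pos_z = 5.5, width = 1.5, depth = 3, color = 'black'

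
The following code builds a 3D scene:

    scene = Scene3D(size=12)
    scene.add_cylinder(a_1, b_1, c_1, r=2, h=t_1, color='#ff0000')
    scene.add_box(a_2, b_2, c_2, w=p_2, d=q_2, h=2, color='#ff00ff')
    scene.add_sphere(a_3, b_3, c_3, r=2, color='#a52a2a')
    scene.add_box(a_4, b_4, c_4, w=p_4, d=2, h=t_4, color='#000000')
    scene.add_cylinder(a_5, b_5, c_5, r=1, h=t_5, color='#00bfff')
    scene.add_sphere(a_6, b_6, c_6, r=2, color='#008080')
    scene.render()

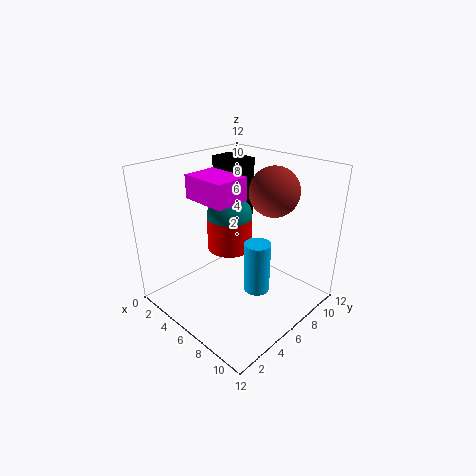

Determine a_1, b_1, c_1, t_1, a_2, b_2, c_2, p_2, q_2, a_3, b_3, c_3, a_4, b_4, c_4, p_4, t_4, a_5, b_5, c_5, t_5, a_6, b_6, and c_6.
a_1 = 4; b_1 = 7; c_1 = 4; t_1 = 3; a_2 = 2; b_2 = 4; c_2 = 9; p_2 = 4; q_2 = 3; a_3 = 8; b_3 = 8; c_3 = 10; a_4 = 2; b_4 = 7; c_4 = 7; p_4 = 3; t_4 = 5; a_5 = 9; b_5 = 5; c_5 = 3; t_5 = 4; a_6 = 4; b_6 = 7; c_6 = 7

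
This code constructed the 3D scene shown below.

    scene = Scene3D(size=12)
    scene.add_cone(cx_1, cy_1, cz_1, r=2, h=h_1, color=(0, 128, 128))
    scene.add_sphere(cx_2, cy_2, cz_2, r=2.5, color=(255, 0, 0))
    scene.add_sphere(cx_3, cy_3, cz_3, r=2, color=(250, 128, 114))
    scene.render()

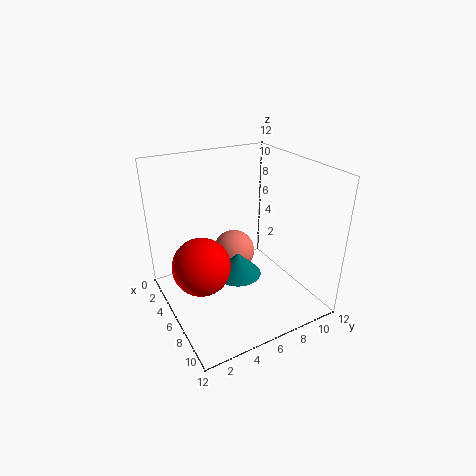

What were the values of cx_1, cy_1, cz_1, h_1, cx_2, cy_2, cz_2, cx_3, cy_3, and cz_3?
cx_1 = 6
cy_1 = 6
cz_1 = 2.5
h_1 = 2
cx_2 = 5
cy_2 = 3
cz_2 = 3.5
cx_3 = 2.5
cy_3 = 7.5
cz_3 = 2.5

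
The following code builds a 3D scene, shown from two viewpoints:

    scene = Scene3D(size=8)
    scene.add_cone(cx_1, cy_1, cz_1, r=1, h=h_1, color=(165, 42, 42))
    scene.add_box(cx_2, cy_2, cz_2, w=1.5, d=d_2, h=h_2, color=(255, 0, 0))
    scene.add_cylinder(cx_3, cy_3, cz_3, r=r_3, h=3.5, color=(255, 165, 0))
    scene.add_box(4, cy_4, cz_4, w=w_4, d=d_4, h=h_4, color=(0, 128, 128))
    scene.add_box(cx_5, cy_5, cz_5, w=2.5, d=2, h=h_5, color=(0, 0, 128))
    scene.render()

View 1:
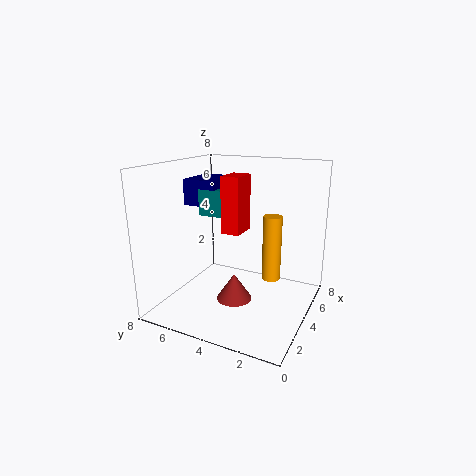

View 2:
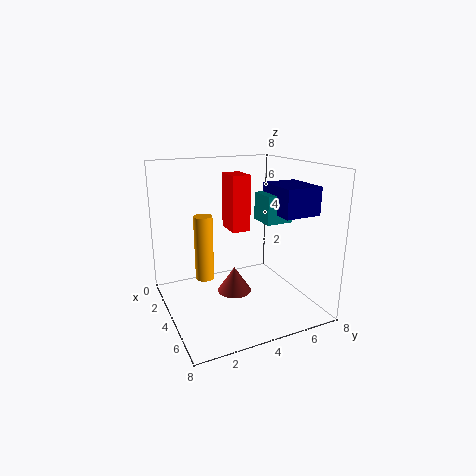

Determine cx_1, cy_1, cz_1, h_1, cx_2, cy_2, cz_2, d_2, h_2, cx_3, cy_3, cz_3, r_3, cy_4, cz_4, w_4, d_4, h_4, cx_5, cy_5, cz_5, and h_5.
cx_1 = 3.5, cy_1 = 4, cz_1 = 0.5, h_1 = 1.5, cx_2 = 3, cy_2 = 3.5, cz_2 = 4.5, d_2 = 1, h_2 = 3, cx_3 = 4, cy_3 = 2, cz_3 = 2, r_3 = 0.5, cy_4 = 5, cz_4 = 5, w_4 = 1.5, d_4 = 1.5, h_4 = 1.5, cx_5 = 4, cy_5 = 5.5, cz_5 = 5.5, h_5 = 1.5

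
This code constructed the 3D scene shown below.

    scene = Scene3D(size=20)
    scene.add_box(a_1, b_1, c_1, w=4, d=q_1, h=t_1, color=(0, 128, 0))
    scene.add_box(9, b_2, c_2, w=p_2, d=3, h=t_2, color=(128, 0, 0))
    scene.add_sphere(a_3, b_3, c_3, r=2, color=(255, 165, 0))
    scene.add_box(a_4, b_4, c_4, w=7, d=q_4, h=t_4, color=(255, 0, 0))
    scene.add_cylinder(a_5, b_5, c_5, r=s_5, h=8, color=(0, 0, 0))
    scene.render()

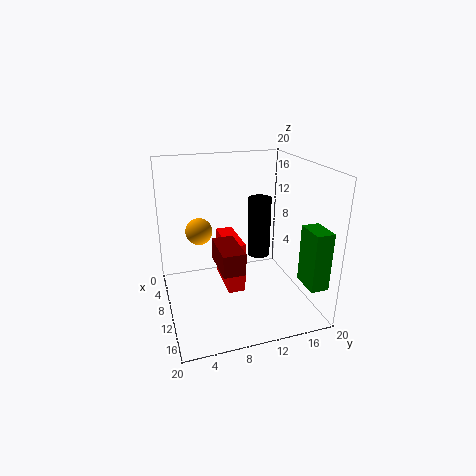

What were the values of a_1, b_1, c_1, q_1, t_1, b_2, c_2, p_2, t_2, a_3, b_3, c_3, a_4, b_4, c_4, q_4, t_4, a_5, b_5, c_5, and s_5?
a_1 = 14
b_1 = 17.5
c_1 = 4.5
q_1 = 2.5
t_1 = 8
b_2 = 6.5
c_2 = 7
p_2 = 6
t_2 = 3
a_3 = 5
b_3 = 5.5
c_3 = 9.5
a_4 = 3.5
b_4 = 8.5
c_4 = 1.5
q_4 = 2.5
t_4 = 7.5
a_5 = 11.5
b_5 = 12.5
c_5 = 8
s_5 = 1.5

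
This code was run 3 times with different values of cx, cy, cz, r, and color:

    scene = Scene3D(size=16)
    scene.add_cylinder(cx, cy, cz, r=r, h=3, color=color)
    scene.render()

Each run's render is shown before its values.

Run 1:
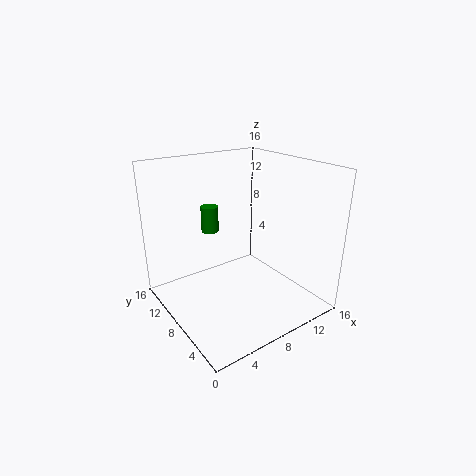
cx = 6.5, cy = 11.5, cz = 8, r = 1, color = 'green'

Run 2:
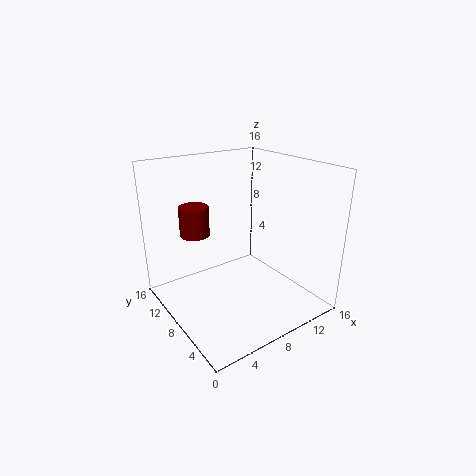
cx = 3, cy = 8.5, cz = 9.5, r = 1.5, color = 'maroon'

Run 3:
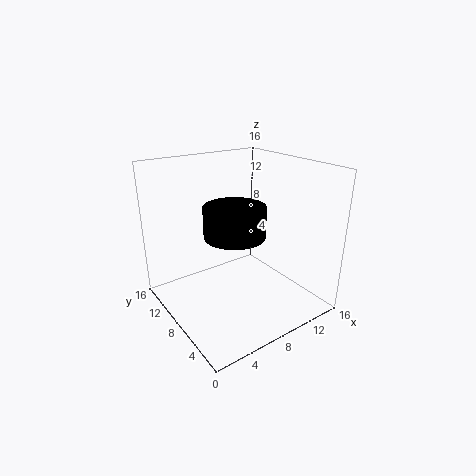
cx = 5.5, cy = 5, cz = 10, r = 3, color = 'black'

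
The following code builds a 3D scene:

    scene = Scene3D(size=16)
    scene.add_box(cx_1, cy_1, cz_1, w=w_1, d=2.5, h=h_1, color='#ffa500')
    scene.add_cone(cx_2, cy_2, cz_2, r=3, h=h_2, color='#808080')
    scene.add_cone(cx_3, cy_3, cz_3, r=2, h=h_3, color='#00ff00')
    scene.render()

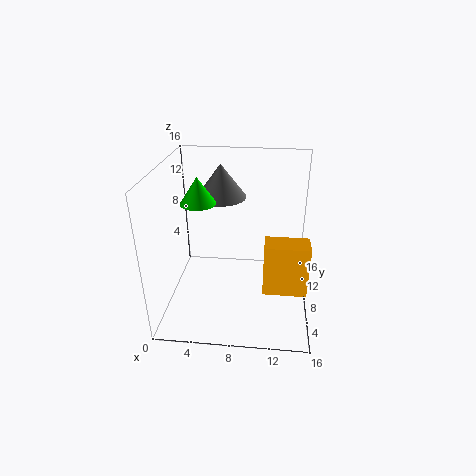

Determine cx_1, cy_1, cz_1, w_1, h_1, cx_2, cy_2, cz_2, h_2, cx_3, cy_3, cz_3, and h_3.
cx_1 = 11; cy_1 = 3.5; cz_1 = 4; w_1 = 4.5; h_1 = 5.5; cx_2 = 5.5; cy_2 = 12.5; cz_2 = 11; h_2 = 4; cx_3 = 3.5; cy_3 = 9; cz_3 = 11.5; h_3 = 3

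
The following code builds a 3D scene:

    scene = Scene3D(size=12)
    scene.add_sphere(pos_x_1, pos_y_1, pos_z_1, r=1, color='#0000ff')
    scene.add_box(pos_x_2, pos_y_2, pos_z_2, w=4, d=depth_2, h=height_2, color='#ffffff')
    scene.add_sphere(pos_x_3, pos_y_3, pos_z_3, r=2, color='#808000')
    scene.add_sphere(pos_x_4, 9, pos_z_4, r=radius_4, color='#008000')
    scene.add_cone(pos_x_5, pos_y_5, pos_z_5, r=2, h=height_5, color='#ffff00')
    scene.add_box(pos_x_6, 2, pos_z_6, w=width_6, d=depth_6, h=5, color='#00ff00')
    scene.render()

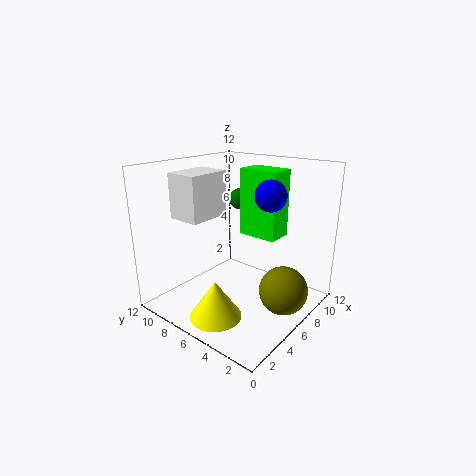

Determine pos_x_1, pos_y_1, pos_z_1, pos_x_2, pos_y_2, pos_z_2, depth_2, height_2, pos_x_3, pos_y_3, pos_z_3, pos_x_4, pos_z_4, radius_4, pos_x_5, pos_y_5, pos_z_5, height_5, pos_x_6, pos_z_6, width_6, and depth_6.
pos_x_1 = 3, pos_y_1 = 1, pos_z_1 = 11, pos_x_2 = 4, pos_y_2 = 9, pos_z_2 = 7, depth_2 = 3, height_2 = 4, pos_x_3 = 7, pos_y_3 = 2, pos_z_3 = 2, pos_x_4 = 10, pos_z_4 = 8, radius_4 = 1, pos_x_5 = 2, pos_y_5 = 5, pos_z_5 = 1, height_5 = 3, pos_x_6 = 5, pos_z_6 = 7, width_6 = 2, depth_6 = 3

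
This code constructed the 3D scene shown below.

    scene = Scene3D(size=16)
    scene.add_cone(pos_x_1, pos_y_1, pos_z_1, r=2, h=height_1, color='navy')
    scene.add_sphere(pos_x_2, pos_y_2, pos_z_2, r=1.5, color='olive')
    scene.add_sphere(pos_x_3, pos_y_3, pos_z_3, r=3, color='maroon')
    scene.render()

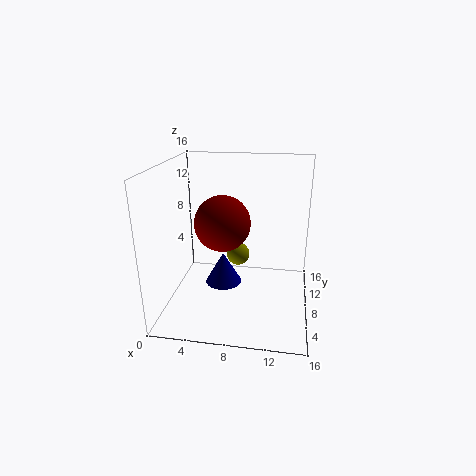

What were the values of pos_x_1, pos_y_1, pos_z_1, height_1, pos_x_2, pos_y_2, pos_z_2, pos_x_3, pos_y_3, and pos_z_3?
pos_x_1 = 6.5
pos_y_1 = 7
pos_z_1 = 3
height_1 = 3.5
pos_x_2 = 7
pos_y_2 = 14
pos_z_2 = 3
pos_x_3 = 6.5
pos_y_3 = 7
pos_z_3 = 10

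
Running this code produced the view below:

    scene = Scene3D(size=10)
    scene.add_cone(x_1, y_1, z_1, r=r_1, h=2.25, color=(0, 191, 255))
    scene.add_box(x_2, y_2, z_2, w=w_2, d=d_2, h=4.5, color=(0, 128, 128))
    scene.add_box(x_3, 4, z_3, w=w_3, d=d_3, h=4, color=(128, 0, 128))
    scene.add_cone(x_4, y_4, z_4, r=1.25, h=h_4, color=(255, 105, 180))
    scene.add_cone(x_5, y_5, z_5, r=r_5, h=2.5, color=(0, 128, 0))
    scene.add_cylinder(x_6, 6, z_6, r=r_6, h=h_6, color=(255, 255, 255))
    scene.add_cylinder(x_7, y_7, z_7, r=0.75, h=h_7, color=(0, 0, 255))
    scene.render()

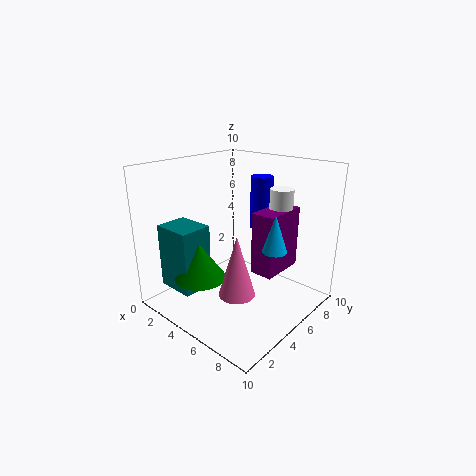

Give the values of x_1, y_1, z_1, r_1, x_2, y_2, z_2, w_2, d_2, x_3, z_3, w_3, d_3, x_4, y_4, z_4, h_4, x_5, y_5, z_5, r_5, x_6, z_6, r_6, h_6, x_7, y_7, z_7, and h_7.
x_1 = 8.75, y_1 = 4, z_1 = 5.5, r_1 = 0.75, x_2 = 1, y_2 = 1.25, z_2 = 1.5, w_2 = 2.75, d_2 = 2.25, x_3 = 7, z_3 = 3.5, w_3 = 1.5, d_3 = 3, x_4 = 6, y_4 = 3.75, z_4 = 1.5, h_4 = 4.25, x_5 = 3.75, y_5 = 2.5, z_5 = 2.5, r_5 = 1.75, x_6 = 7.75, z_6 = 6.5, r_6 = 0.75, h_6 = 2.25, x_7 = 6, y_7 = 6.25, z_7 = 5.75, h_7 = 3.5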